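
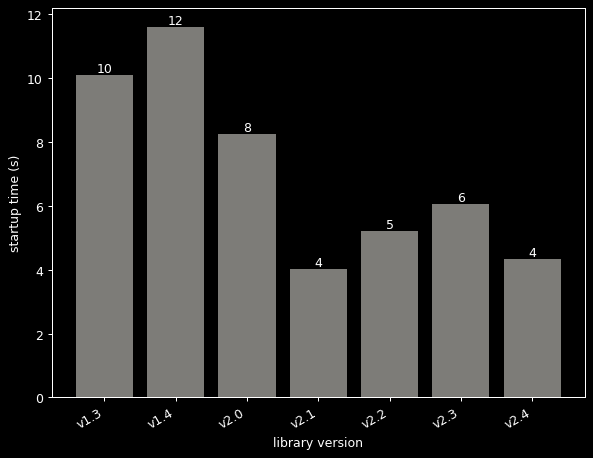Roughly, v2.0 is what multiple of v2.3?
≈ 1.33×

v2.0 ≈ 8, v2.3 ≈ 6; 8/6 ≈ 1.33.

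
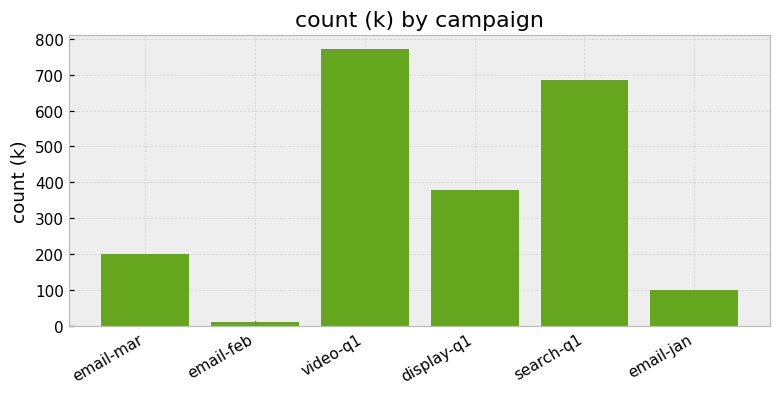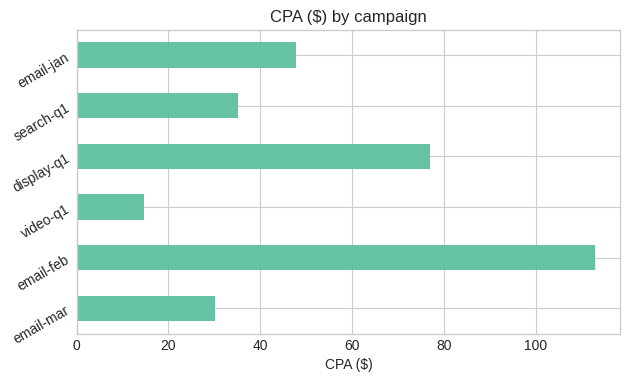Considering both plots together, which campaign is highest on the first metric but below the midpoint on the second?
Chart 2 median CPA ($) ≈ 40; below-median campaigns: email-mar, video-q1, search-q1. Among those, video-q1 has the highest count (k) (≈ 800).

video-q1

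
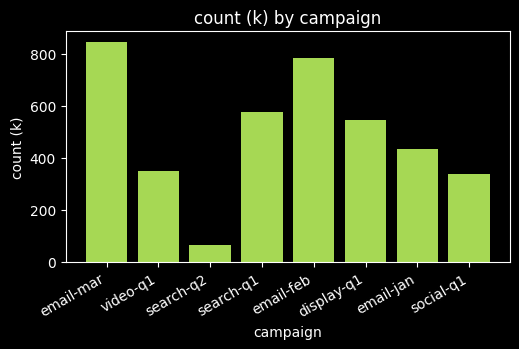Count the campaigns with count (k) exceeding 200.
Above 200: email-mar, video-q1, search-q1, email-feb, display-q1, email-jan, social-q1.

7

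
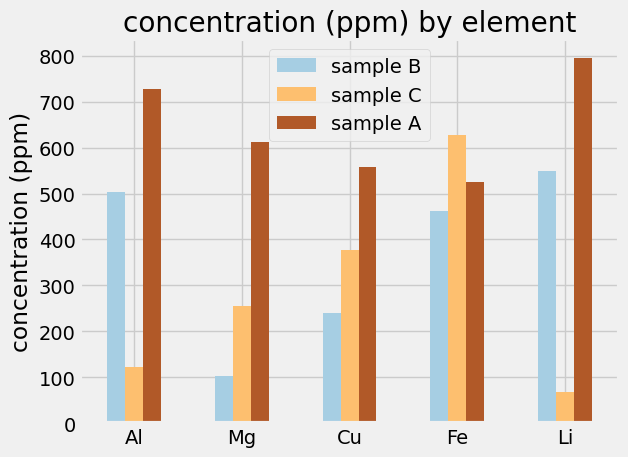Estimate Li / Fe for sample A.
≈ 1.6×

Li ≈ 800, Fe ≈ 500; 800/500 ≈ 1.6.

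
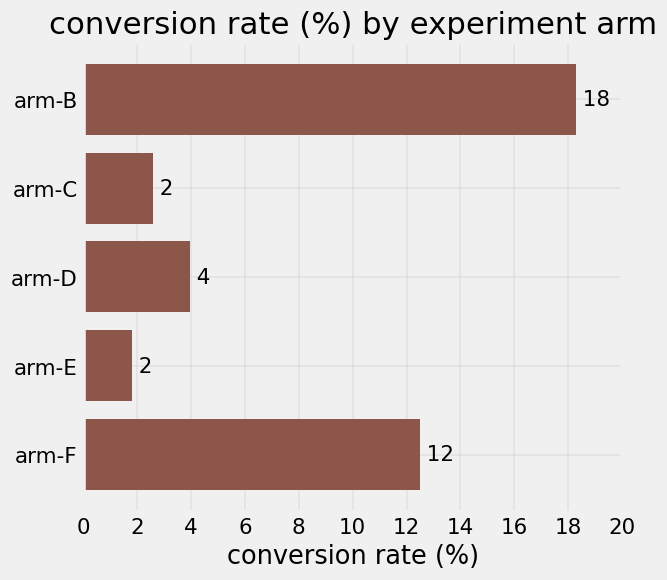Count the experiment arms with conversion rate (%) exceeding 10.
Above 10: arm-B, arm-F.

2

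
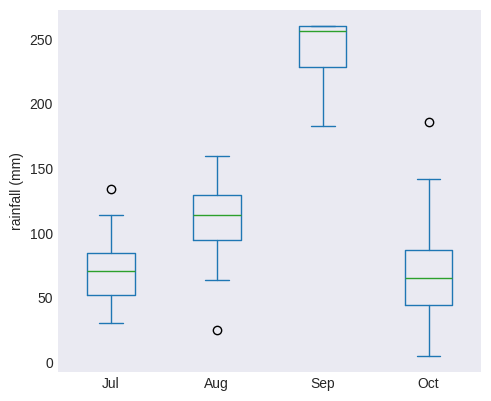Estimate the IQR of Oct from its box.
≈ 40

Q3 ≈ 80, Q1 ≈ 40; IQR ≈ 40.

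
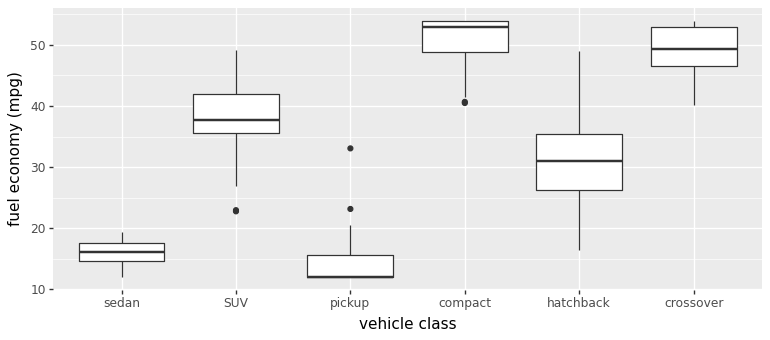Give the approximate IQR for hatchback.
≈ 10

Q3 ≈ 35, Q1 ≈ 25; IQR ≈ 10.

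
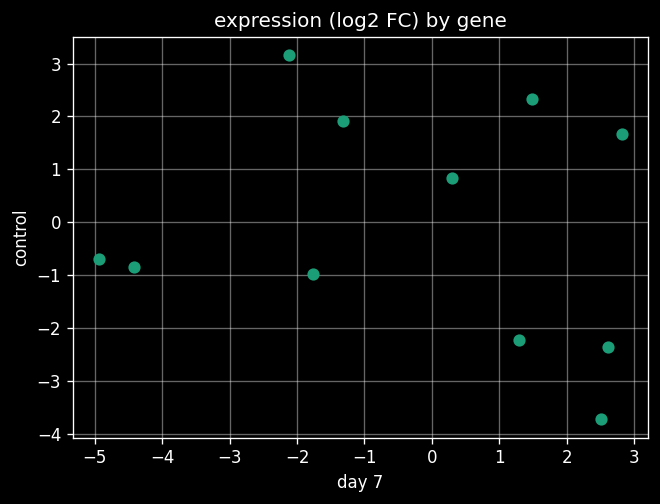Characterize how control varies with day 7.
Points are roughly uncorrelated; weak (|r| ≈ 0.2).

no clear correlation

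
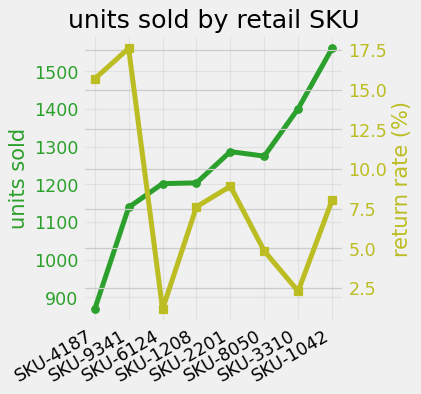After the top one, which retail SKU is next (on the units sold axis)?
Top 3 (on the units sold axis): SKU-1042 ≈ 1600, SKU-3310 ≈ 1400, SKU-2201 ≈ 1300.

SKU-3310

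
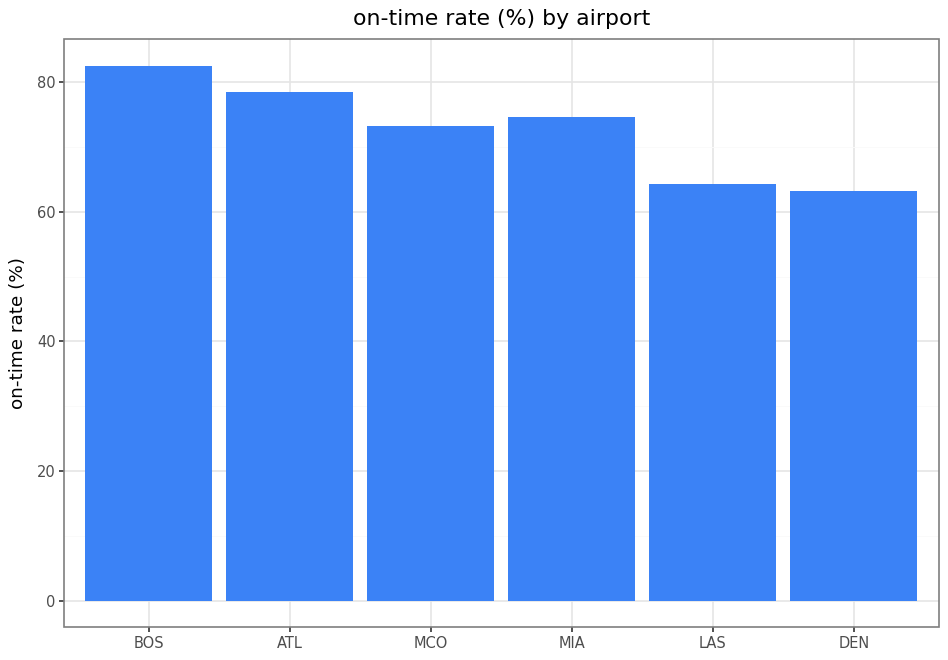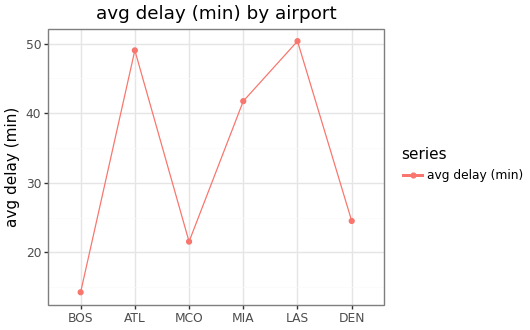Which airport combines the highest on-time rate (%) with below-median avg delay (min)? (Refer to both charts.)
BOS

Chart 2 median avg delay (min) ≈ 35; below-median airports: BOS, MCO, DEN. Among those, BOS has the highest on-time rate (%) (≈ 80).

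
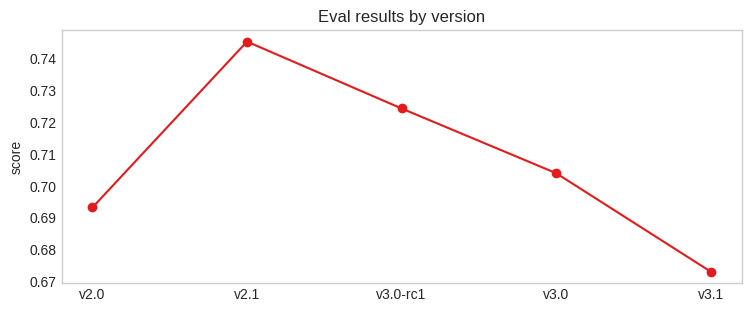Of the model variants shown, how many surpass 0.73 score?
Above 0.73: v2.1.

1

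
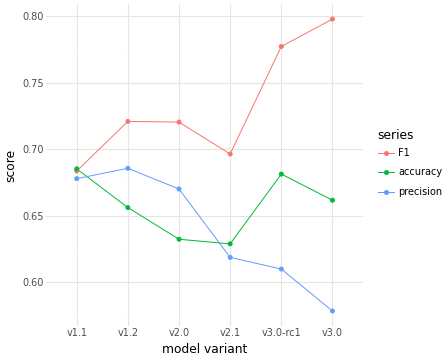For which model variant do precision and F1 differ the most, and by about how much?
v3.0, ≈ 0.22

v3.0: precision ≈ 0.58, F1 ≈ 0.80 → gap ≈ 0.22. Next-largest (v3.0-rc1) is only ≈ 0.16.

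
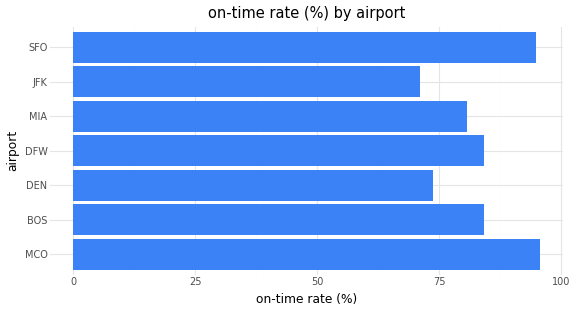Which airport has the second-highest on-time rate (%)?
Top 3: MCO ≈ 100, SFO ≈ 90, BOS ≈ 80.

SFO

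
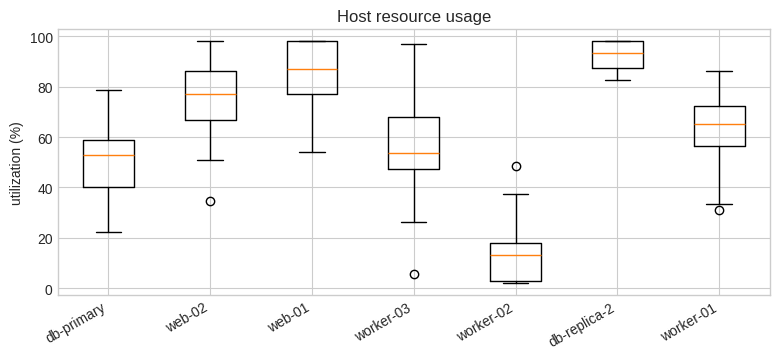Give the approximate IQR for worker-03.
Q3 ≈ 70, Q1 ≈ 50; IQR ≈ 20.

≈ 20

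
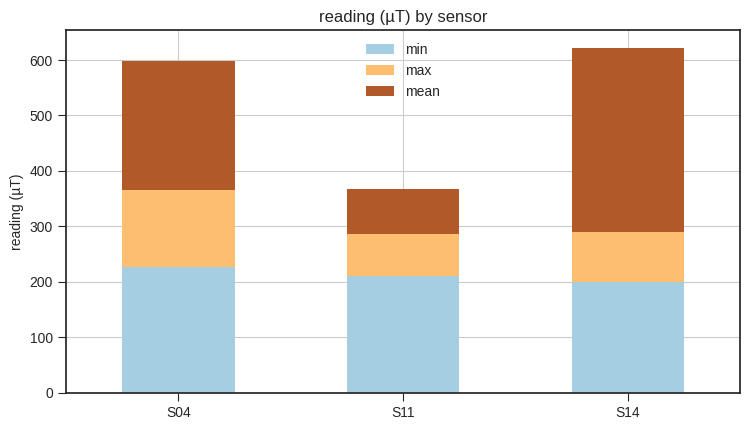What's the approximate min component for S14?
≈ 200

min top ≈ 200, bottom ≈ 0; segment ≈ 200.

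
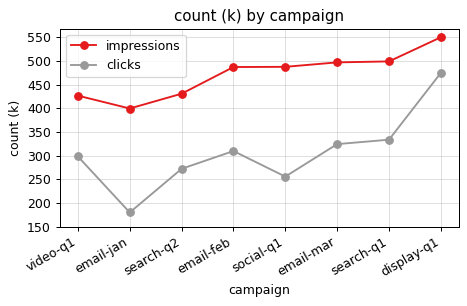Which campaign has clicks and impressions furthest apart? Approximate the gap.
social-q1: clicks ≈ 250, impressions ≈ 500 → gap ≈ 250. Next-largest (email-jan) is only ≈ 200.

social-q1, ≈ 250 k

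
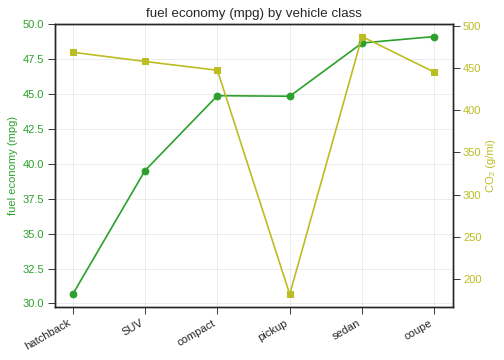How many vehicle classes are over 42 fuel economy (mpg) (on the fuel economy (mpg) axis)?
4

Above 42: compact, pickup, sedan, coupe.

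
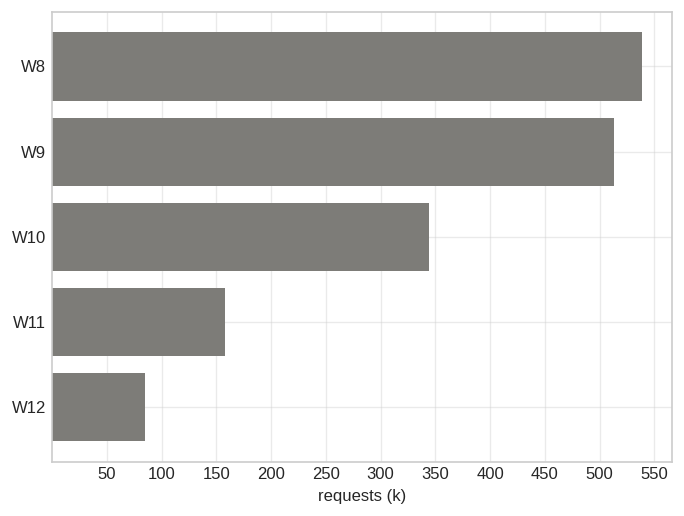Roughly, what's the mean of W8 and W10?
≈ 450

(550 + 350) / 2 ≈ 450.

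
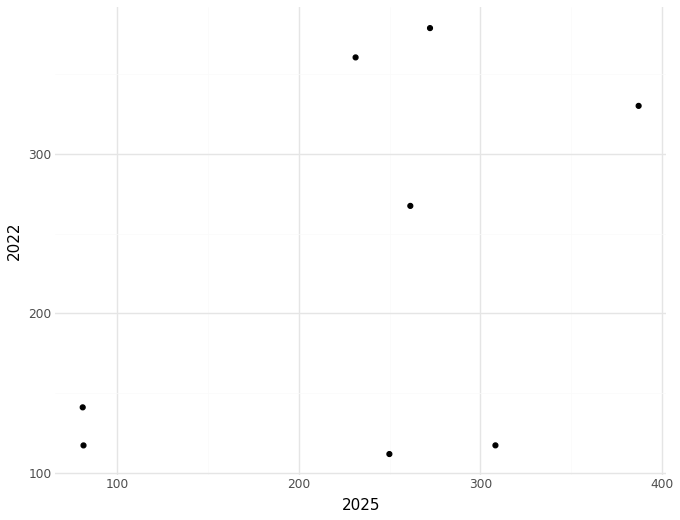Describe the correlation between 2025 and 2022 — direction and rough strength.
positive, moderate

Points are positively correlated; moderate (|r| ≈ 0.5).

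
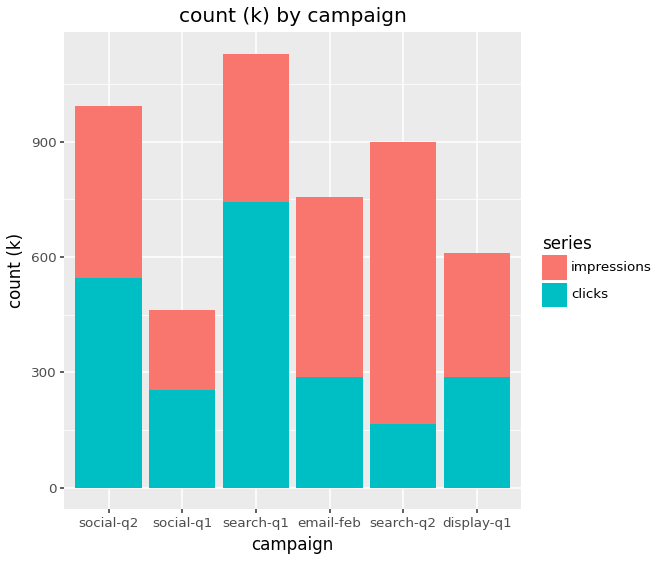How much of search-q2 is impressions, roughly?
≈ 700

impressions top ≈ 900, bottom ≈ 200; segment ≈ 700.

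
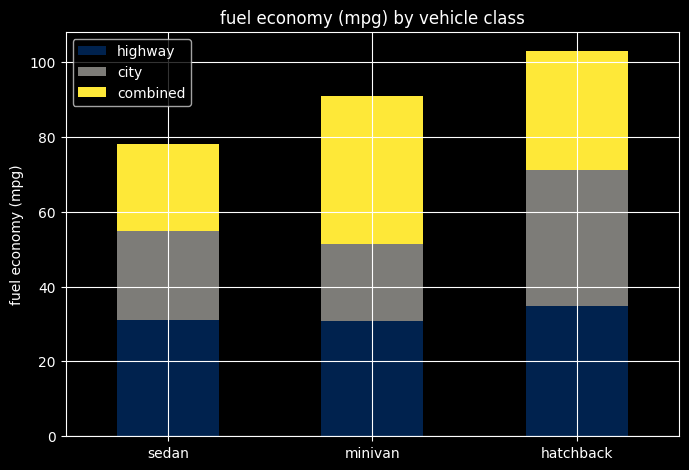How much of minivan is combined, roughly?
≈ 40

combined top ≈ 90, bottom ≈ 50; segment ≈ 40.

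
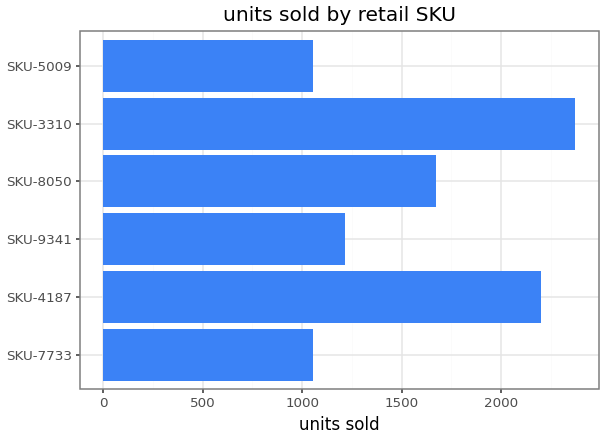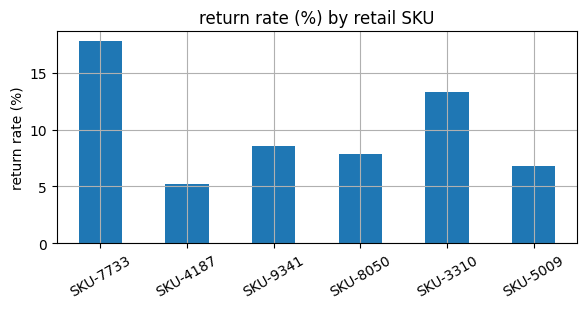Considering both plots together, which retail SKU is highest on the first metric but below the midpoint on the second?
SKU-4187

Chart 2 median return rate (%) ≈ 8; below-median retail SKUs: SKU-4187, SKU-8050, SKU-5009. Among those, SKU-4187 has the highest units sold (≈ 2000).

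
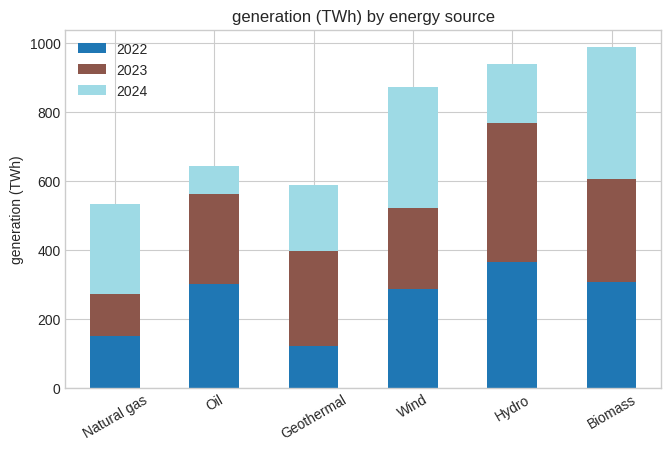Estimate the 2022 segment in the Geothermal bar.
2022 top ≈ 100, bottom ≈ 0; segment ≈ 100.

≈ 100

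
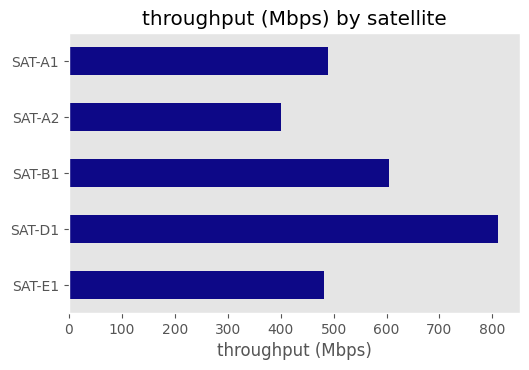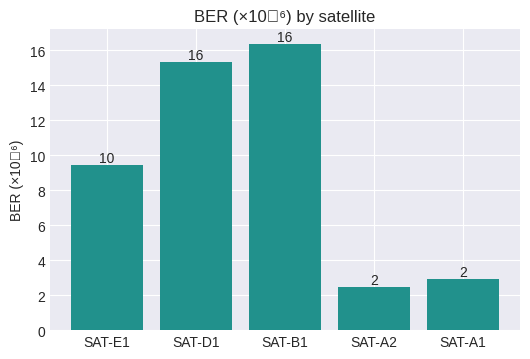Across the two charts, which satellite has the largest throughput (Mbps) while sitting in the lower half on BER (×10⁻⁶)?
Chart 2 median BER (×10⁻⁶) ≈ 10; below-median satellites: SAT-A2, SAT-A1. Among those, SAT-A1 has the highest throughput (Mbps) (≈ 500).

SAT-A1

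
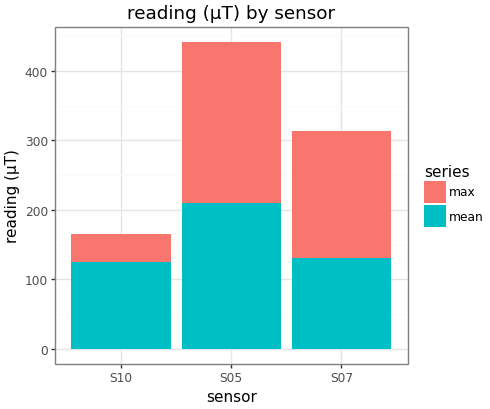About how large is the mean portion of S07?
mean top ≈ 150, bottom ≈ 0; segment ≈ 150.

≈ 150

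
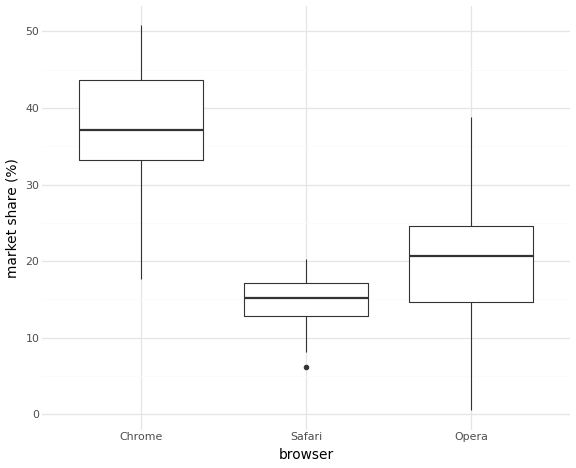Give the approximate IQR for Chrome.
Q3 ≈ 44, Q1 ≈ 34; IQR ≈ 10.

≈ 10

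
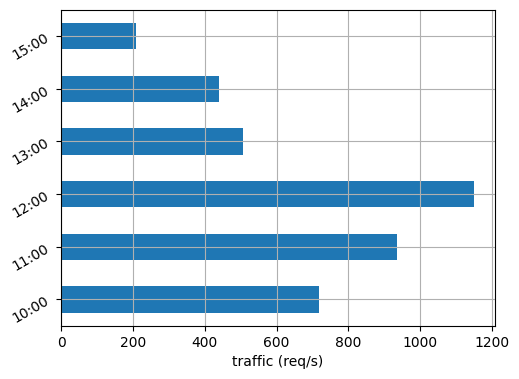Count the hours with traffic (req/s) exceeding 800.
2

Above 800: 11:00, 12:00.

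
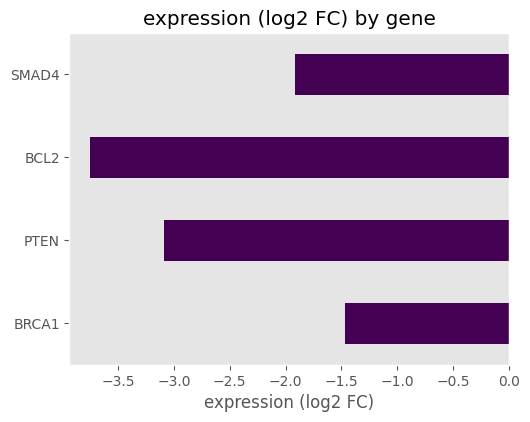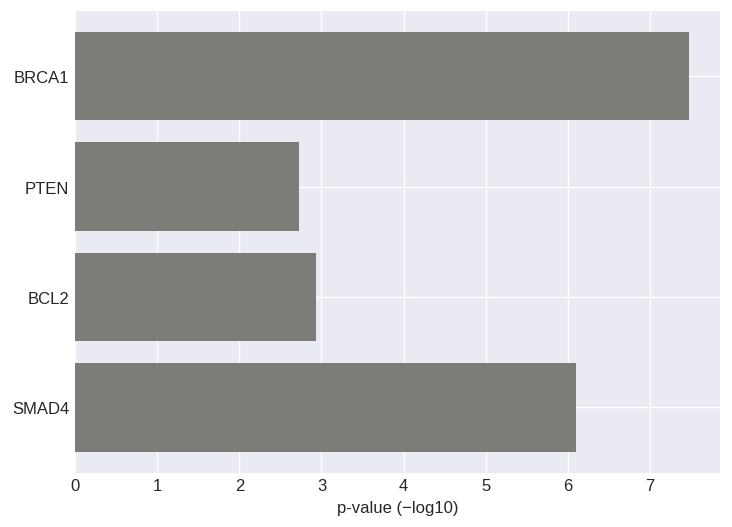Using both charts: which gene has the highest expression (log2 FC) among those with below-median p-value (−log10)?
Chart 2 median p-value (−log10) ≈ 5; below-median genes: PTEN, BCL2. Among those, PTEN has the highest expression (log2 FC) (≈ -3).

PTEN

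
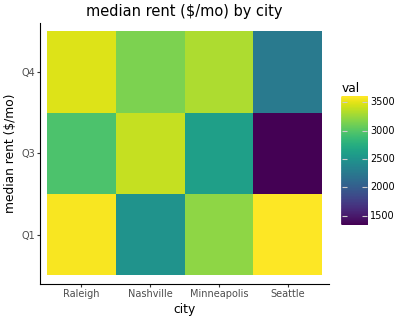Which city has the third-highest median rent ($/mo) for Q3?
Top 4 for Q3: Nashville ≈ 3400, Raleigh ≈ 3000, Minneapolis ≈ 2600, Seattle ≈ 1400.

Minneapolis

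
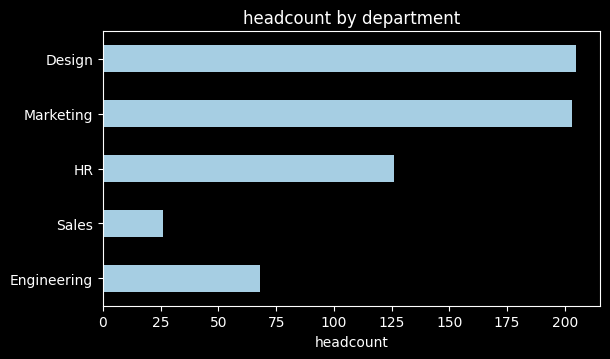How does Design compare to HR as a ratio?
Design ≈ 200, HR ≈ 120; 200/120 ≈ 1.67.

≈ 1.67×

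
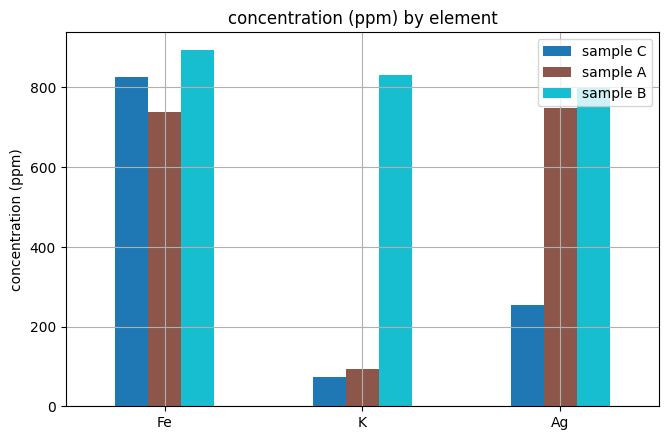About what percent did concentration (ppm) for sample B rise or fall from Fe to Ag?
Fe ≈ 900, Ag ≈ 800; (800 − 900) / 900 ≈ -11.1%.

≈ -11.1%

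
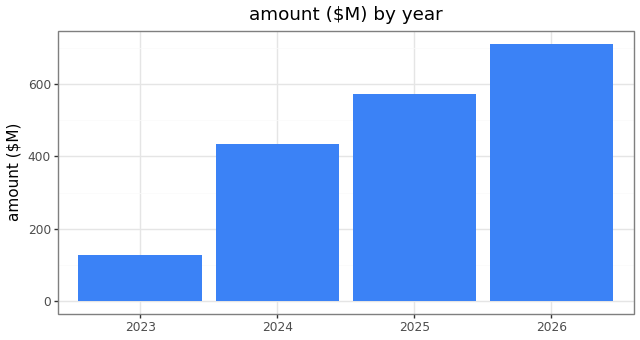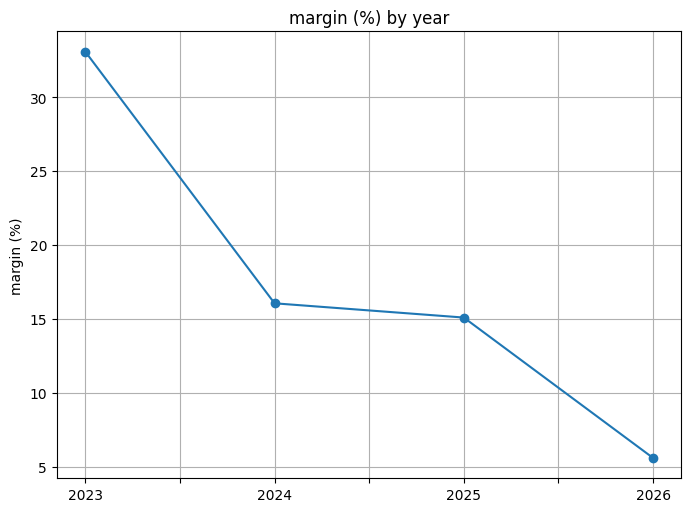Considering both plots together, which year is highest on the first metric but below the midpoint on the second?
Chart 2 median margin (%) ≈ 15; below-median years: 2025, 2026. Among those, 2026 has the highest amount ($M) (≈ 700).

2026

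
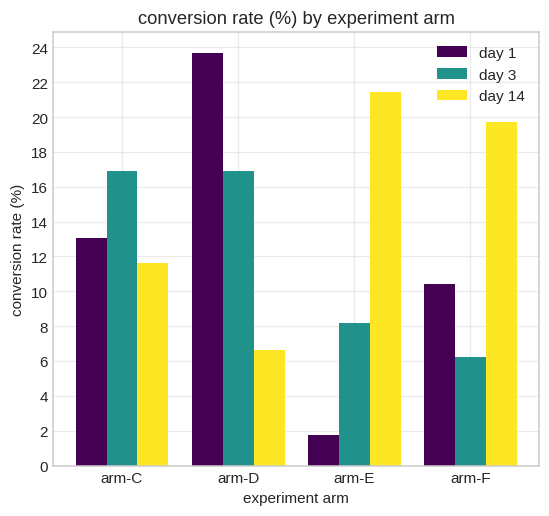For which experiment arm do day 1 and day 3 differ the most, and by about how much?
arm-D: day 1 ≈ 24, day 3 ≈ 16 → gap ≈ 8. Next-largest (arm-E) is only ≈ 6.

arm-D, ≈ 8 %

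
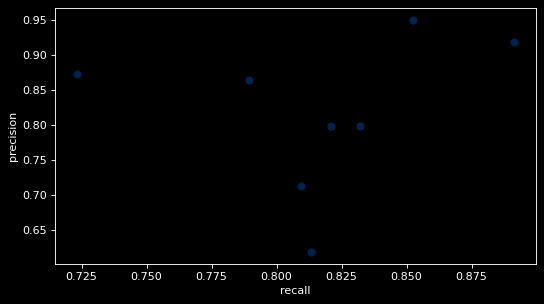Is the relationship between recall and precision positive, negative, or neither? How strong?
Points are roughly uncorrelated; weak (|r| ≈ 0.2).

no clear correlation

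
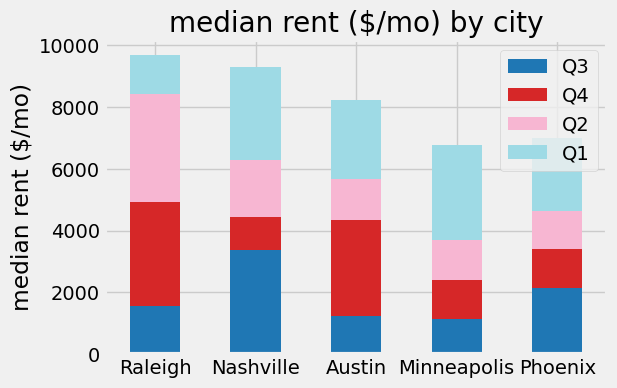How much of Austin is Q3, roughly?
Q3 top ≈ 1000, bottom ≈ 0; segment ≈ 1000.

≈ 1000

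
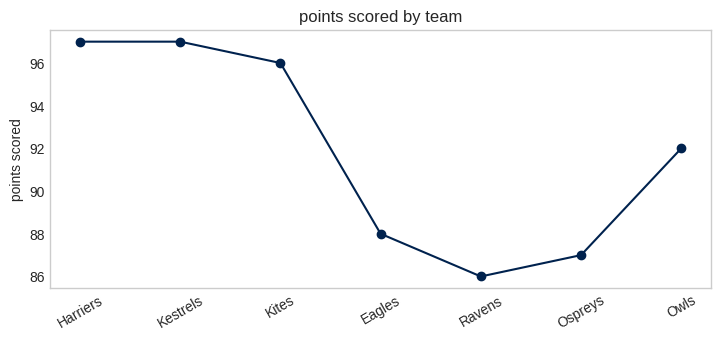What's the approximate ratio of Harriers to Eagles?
Harriers ≈ 97, Eagles ≈ 88; 97/88 ≈ 1.1.

≈ 1.1×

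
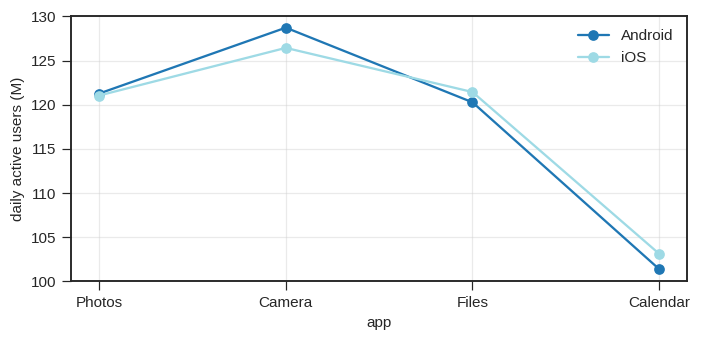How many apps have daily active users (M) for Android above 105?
3

Above 105: Photos, Camera, Files.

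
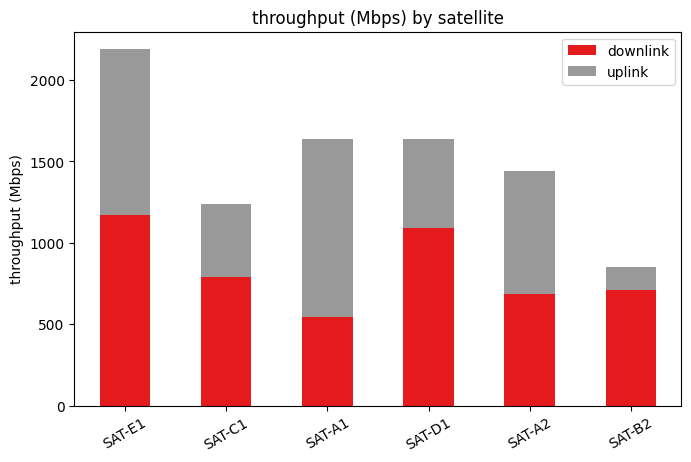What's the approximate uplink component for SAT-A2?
uplink top ≈ 1400, bottom ≈ 600; segment ≈ 800.

≈ 800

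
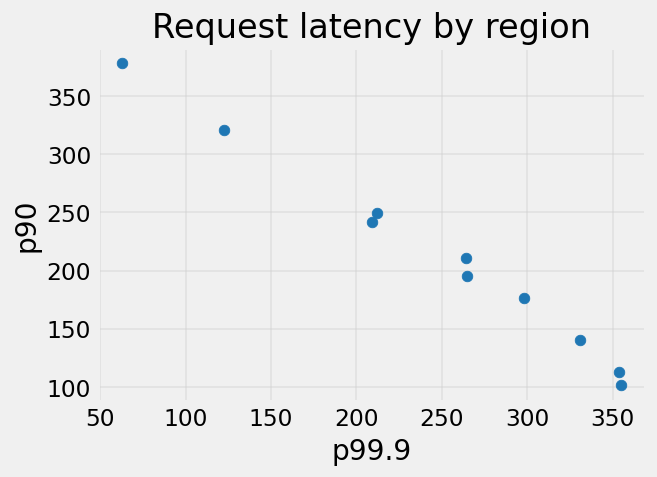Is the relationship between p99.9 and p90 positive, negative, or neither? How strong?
negative, strong

Points are negatively correlated; strong (|r| ≈ 1.0).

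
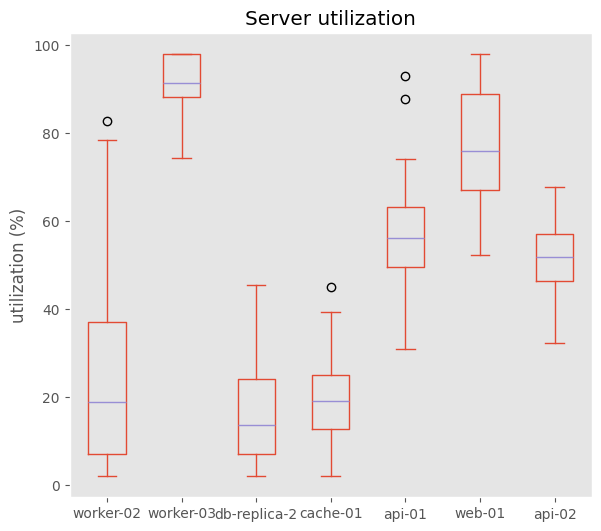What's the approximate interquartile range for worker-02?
Q3 ≈ 40, Q1 ≈ 10; IQR ≈ 30.

≈ 30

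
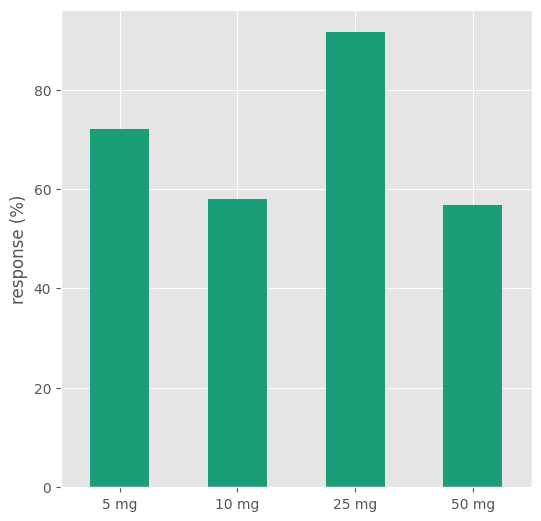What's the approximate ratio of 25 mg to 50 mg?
25 mg ≈ 90, 50 mg ≈ 60; 90/60 ≈ 1.5.

≈ 1.5×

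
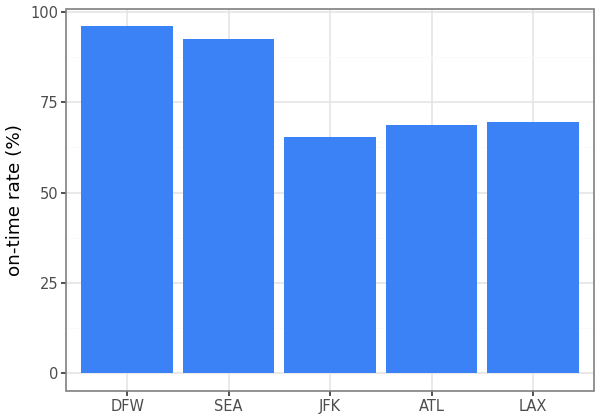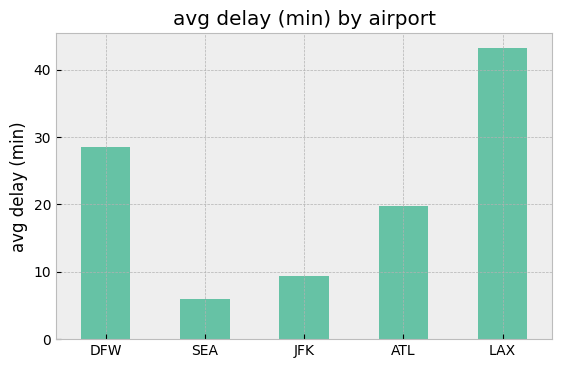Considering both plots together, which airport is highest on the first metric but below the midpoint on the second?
Chart 2 median avg delay (min) ≈ 20; below-median airports: SEA, JFK. Among those, SEA has the highest on-time rate (%) (≈ 90).

SEA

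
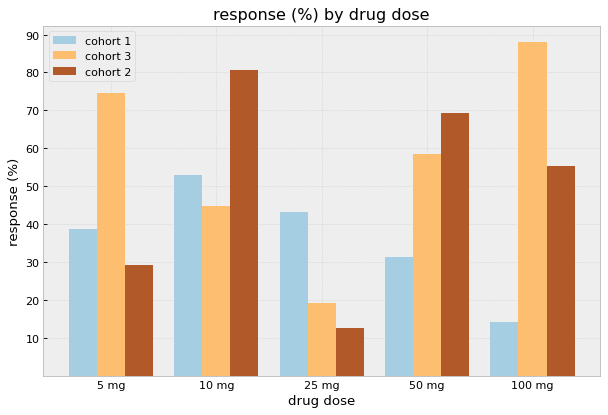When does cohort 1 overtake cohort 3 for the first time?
10 mg

5 mg: cohort 1 ≈ 40 vs cohort 3 ≈ 70 (not yet); 10 mg: cohort 1 ≈ 50 vs cohort 3 ≈ 40 (first crossover).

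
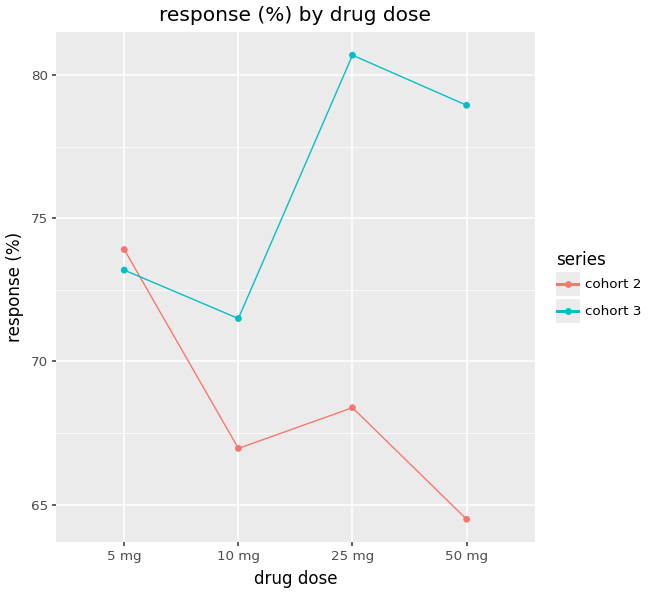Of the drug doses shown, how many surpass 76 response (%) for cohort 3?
Above 76: 25 mg, 50 mg.

2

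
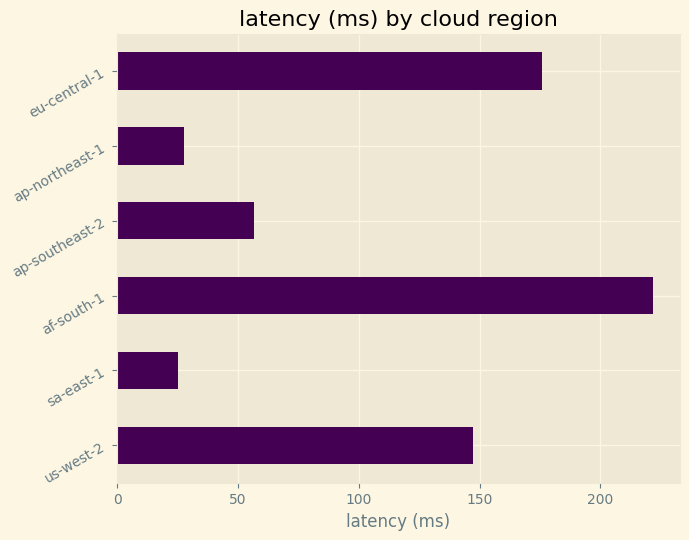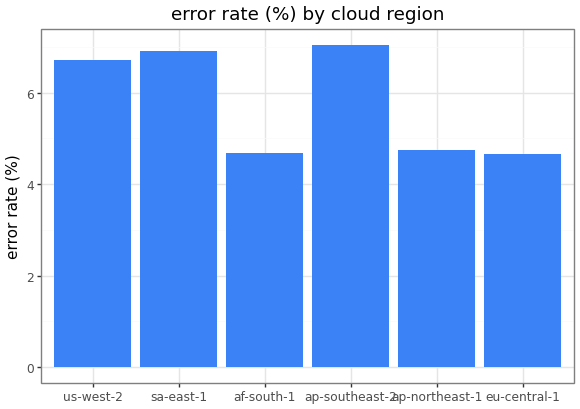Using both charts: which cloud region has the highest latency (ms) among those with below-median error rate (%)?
Chart 2 median error rate (%) ≈ 6; below-median cloud regions: af-south-1, ap-northeast-1, eu-central-1. Among those, af-south-1 has the highest latency (ms) (≈ 225).

af-south-1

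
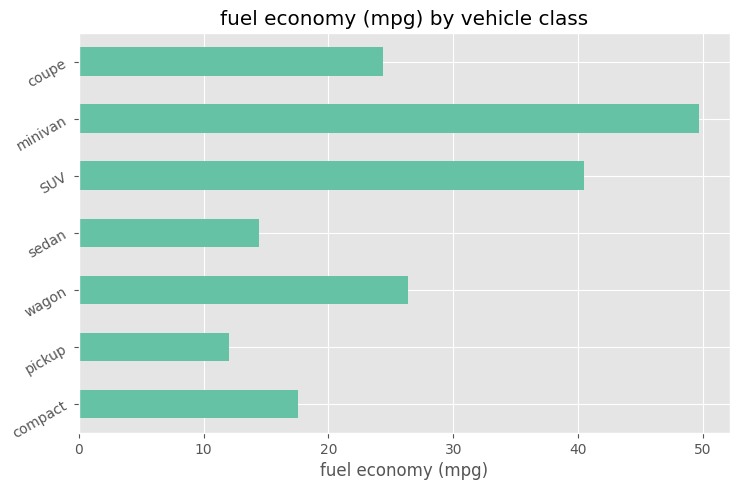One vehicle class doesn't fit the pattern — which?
minivan ≈ 50; the rest sit between ≈ 10 and ≈ 40.

minivan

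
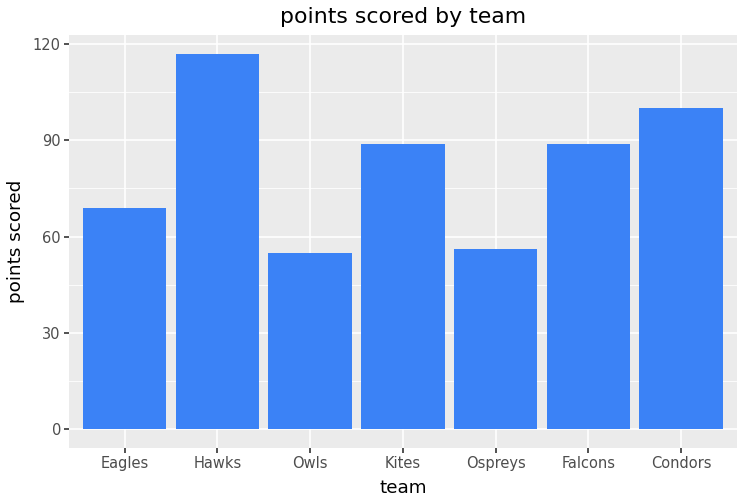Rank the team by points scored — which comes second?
Condors

Top 3: Hawks ≈ 120, Condors ≈ 100, Falcons ≈ 90.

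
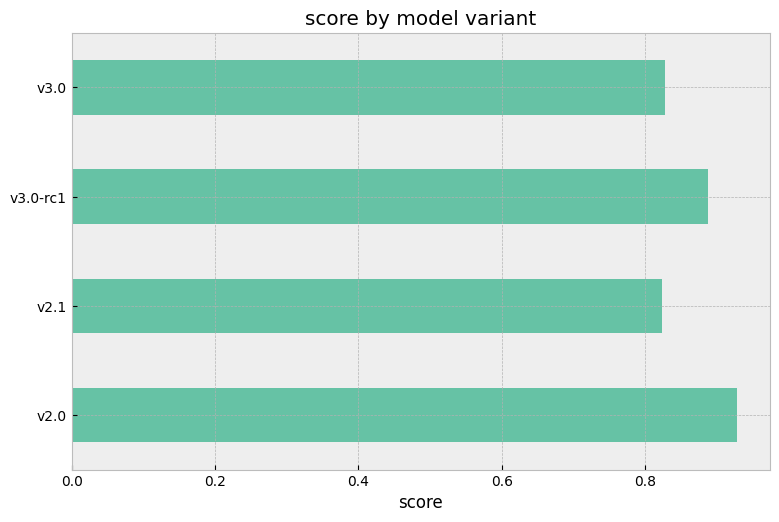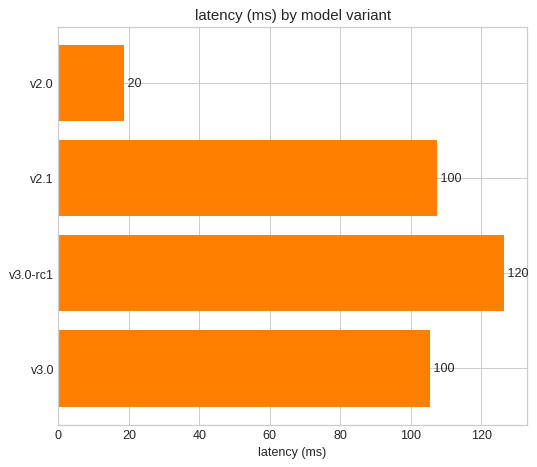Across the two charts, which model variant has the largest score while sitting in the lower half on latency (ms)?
Chart 2 median latency (ms) ≈ 100; below-median model variants: v2.0, v3.0. Among those, v2.0 has the highest score (≈ 0.9).

v2.0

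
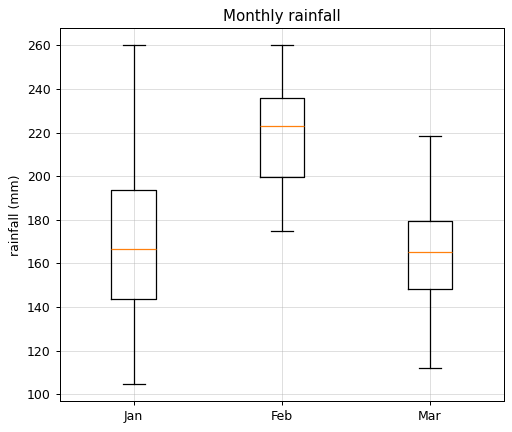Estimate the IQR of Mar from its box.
≈ 30

Q3 ≈ 180, Q1 ≈ 150; IQR ≈ 30.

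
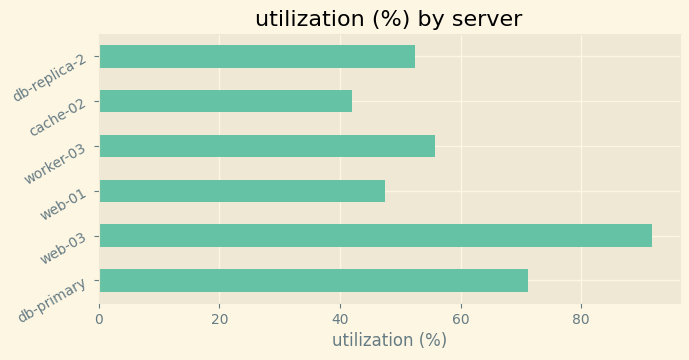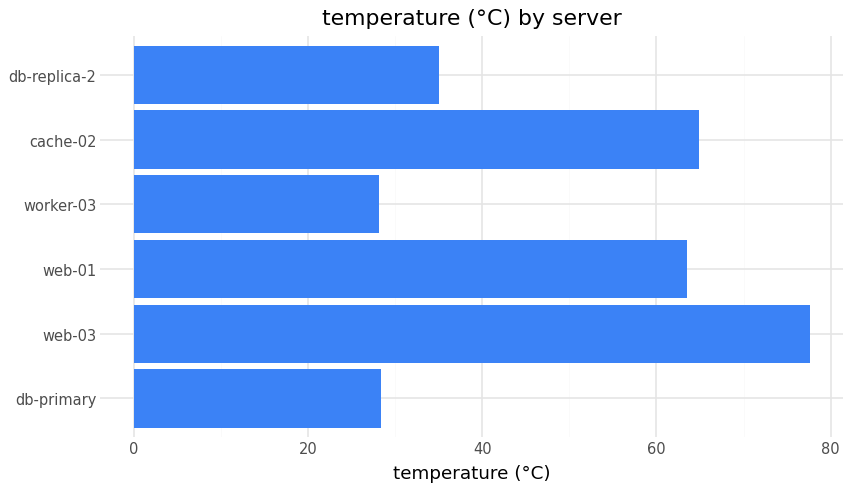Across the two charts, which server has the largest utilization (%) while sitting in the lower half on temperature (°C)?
Chart 2 median temperature (°C) ≈ 50; below-median servers: db-primary, worker-03, db-replica-2. Among those, db-primary has the highest utilization (%) (≈ 70).

db-primary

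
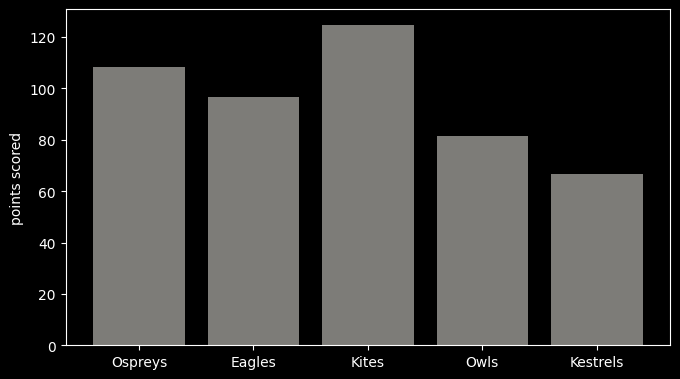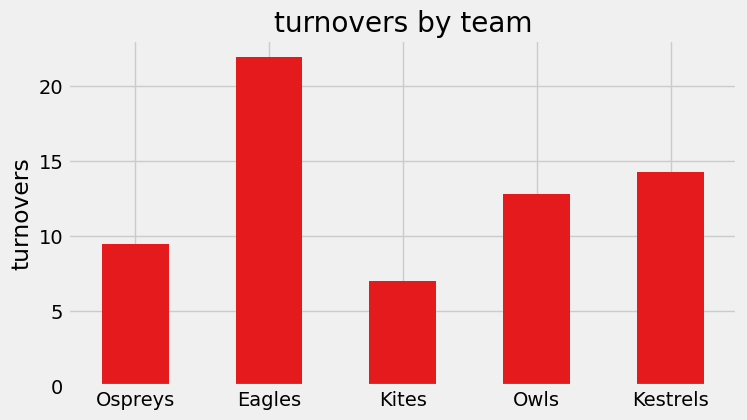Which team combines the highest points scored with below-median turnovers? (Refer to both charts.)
Chart 2 median turnovers ≈ 15; below-median teams: Ospreys, Kites. Among those, Kites has the highest points scored (≈ 120).

Kites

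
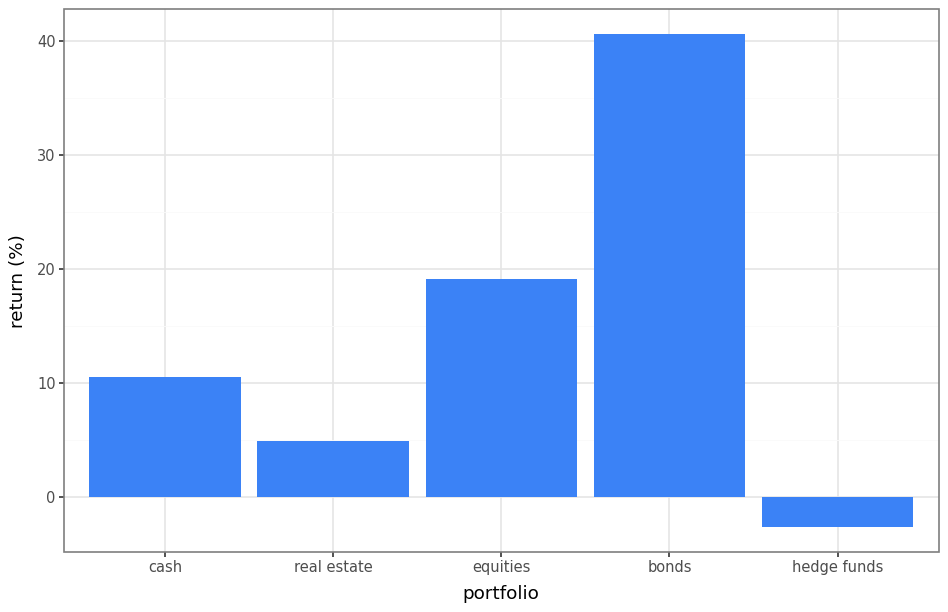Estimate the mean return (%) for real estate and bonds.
≈ 22

(5 + 40) / 2 ≈ 22.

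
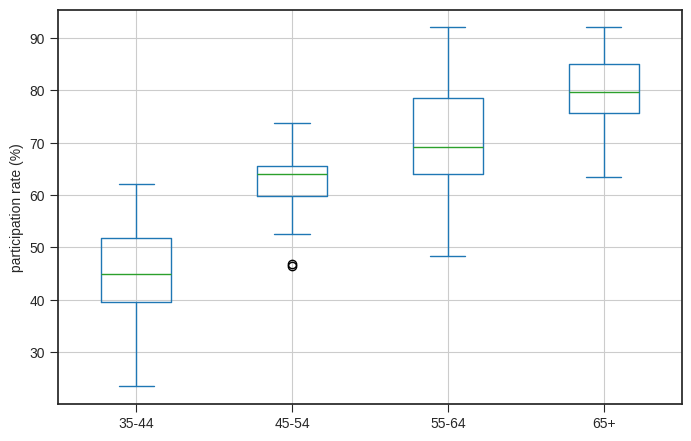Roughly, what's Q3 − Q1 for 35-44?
Q3 ≈ 50, Q1 ≈ 40; IQR ≈ 10.

≈ 10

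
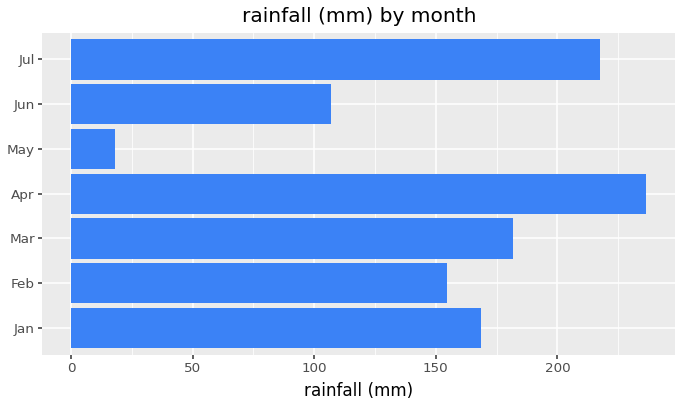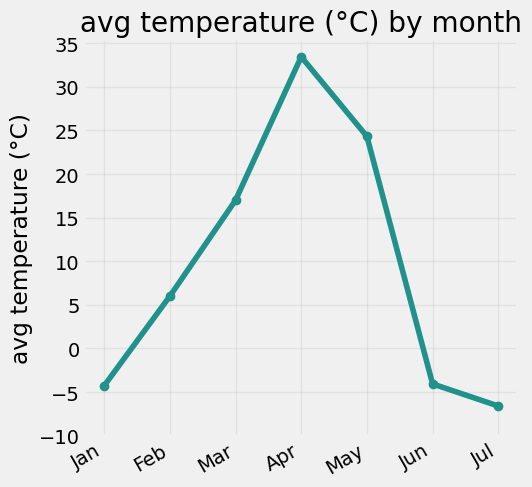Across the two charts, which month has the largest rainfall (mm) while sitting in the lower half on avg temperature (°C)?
Chart 2 median avg temperature (°C) ≈ 5; below-median months: Jan, Jun, Jul. Among those, Jul has the highest rainfall (mm) (≈ 225).

Jul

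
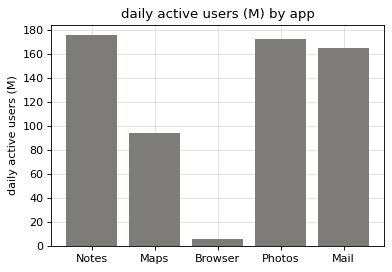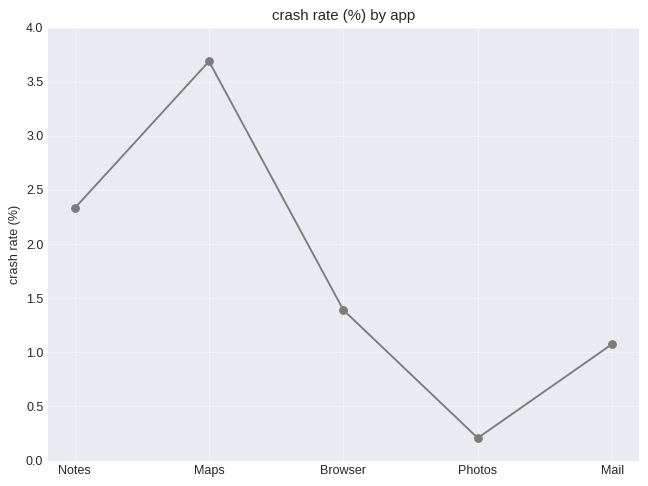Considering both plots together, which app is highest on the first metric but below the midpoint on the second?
Chart 2 median crash rate (%) ≈ 1.5; below-median apps: Photos, Mail. Among those, Photos has the highest daily active users (M) (≈ 180).

Photos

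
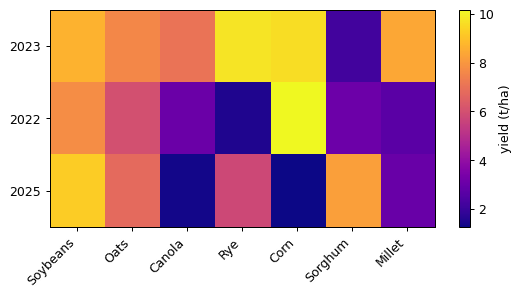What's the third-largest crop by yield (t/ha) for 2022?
Oats

Top 4 for 2022: Corn ≈ 10, Soybeans ≈ 8, Oats ≈ 6, Sorghum ≈ 3.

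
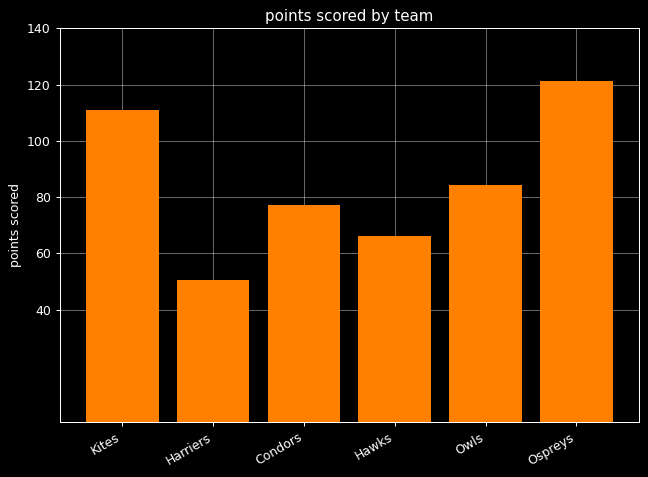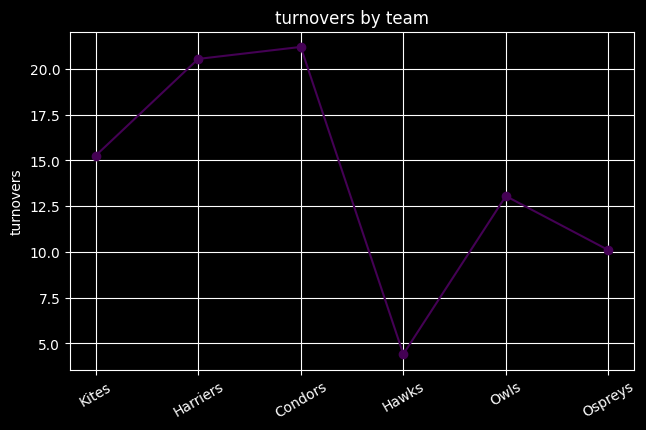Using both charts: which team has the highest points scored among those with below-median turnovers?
Chart 2 median turnovers ≈ 14; below-median teams: Hawks, Owls, Ospreys. Among those, Ospreys has the highest points scored (≈ 120).

Ospreys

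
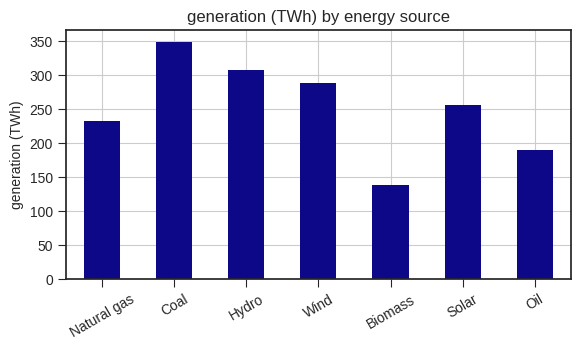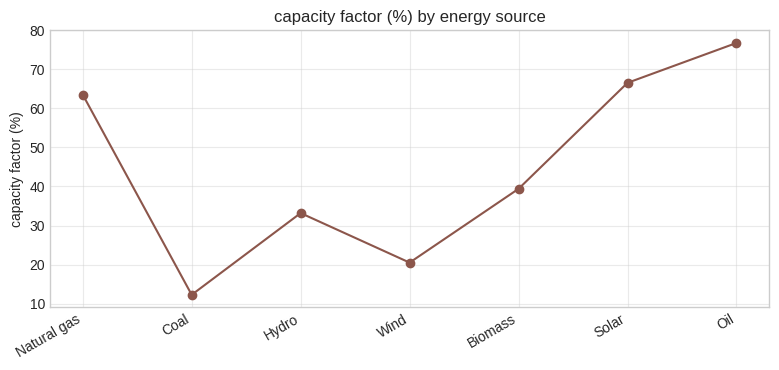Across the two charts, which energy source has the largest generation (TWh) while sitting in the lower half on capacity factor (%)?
Chart 2 median capacity factor (%) ≈ 40; below-median energy sources: Coal, Hydro, Wind. Among those, Coal has the highest generation (TWh) (≈ 350).

Coal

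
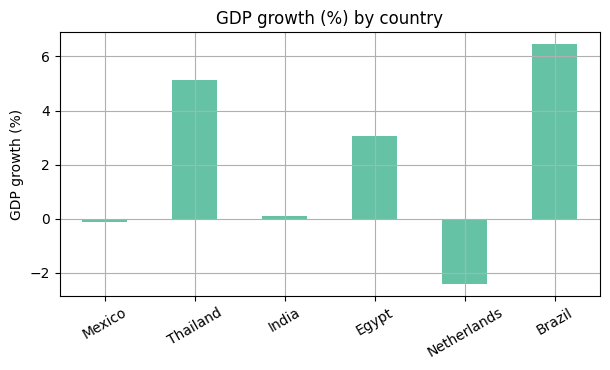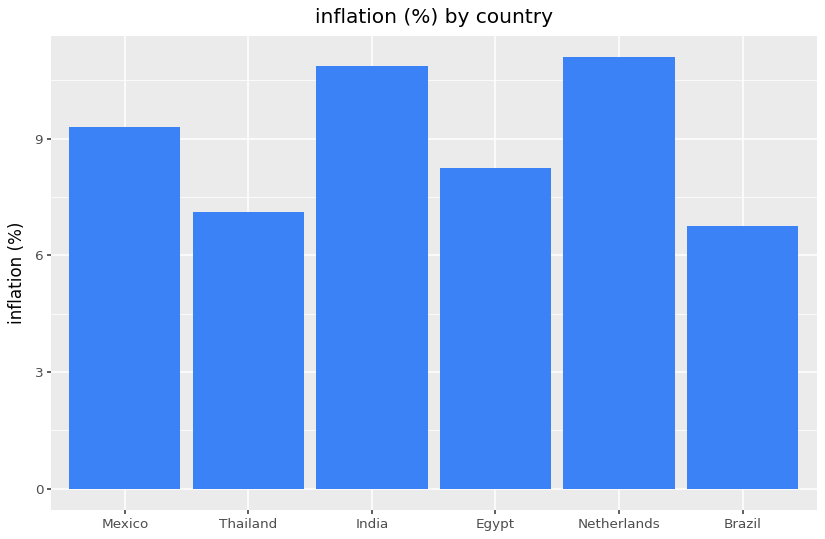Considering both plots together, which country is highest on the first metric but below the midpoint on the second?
Brazil

Chart 2 median inflation (%) ≈ 8; below-median countries: Thailand, Egypt, Brazil. Among those, Brazil has the highest GDP growth (%) (≈ 6).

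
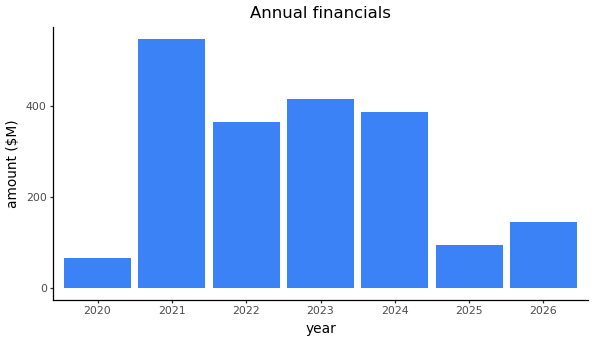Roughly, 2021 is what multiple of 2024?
2021 ≈ 550, 2024 ≈ 400; 550/400 ≈ 1.38.

≈ 1.38×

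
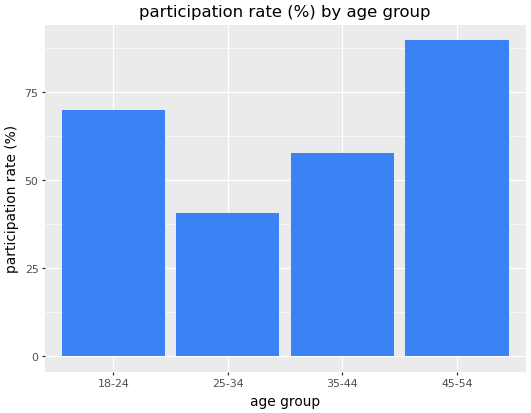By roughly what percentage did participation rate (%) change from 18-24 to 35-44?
≈ -14.3%

18-24 ≈ 70, 35-44 ≈ 60; (60 − 70) / 70 ≈ -14.3%.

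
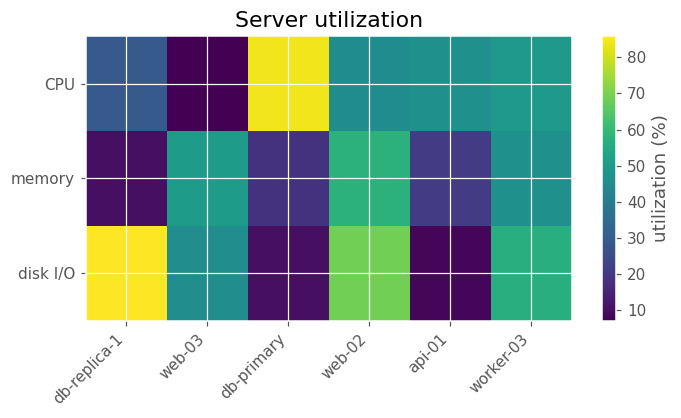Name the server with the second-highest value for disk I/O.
Top 3 for disk I/O: db-replica-1 ≈ 90, web-02 ≈ 70, worker-03 ≈ 60.

web-02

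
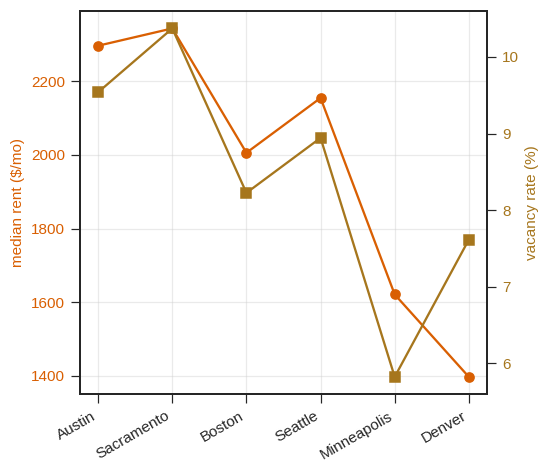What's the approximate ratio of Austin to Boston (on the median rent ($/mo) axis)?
≈ 1.15×

Austin ≈ 2300, Boston ≈ 2000; 2300/2000 ≈ 1.15.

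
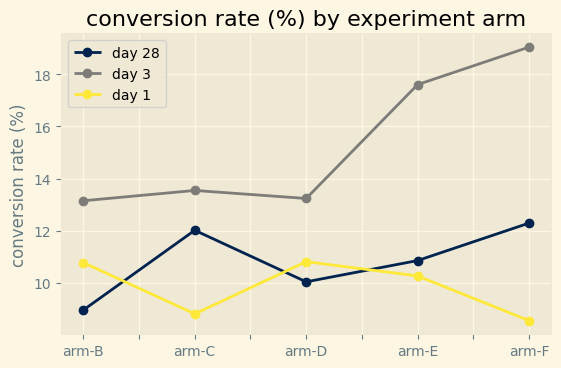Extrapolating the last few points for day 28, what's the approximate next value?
≈ 13

Last three: 10, 11, 12 → slope ≈ 1/step → next ≈ 13.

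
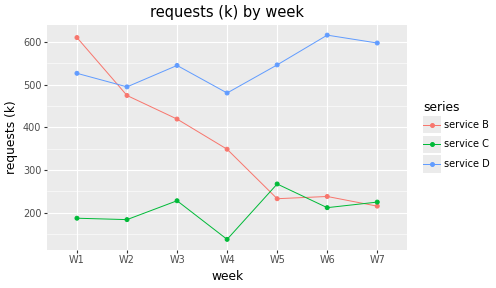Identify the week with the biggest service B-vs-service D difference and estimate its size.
W7, ≈ 400 k

W7: service B ≈ 200, service D ≈ 600 → gap ≈ 400. Next-largest (W6) is only ≈ 350.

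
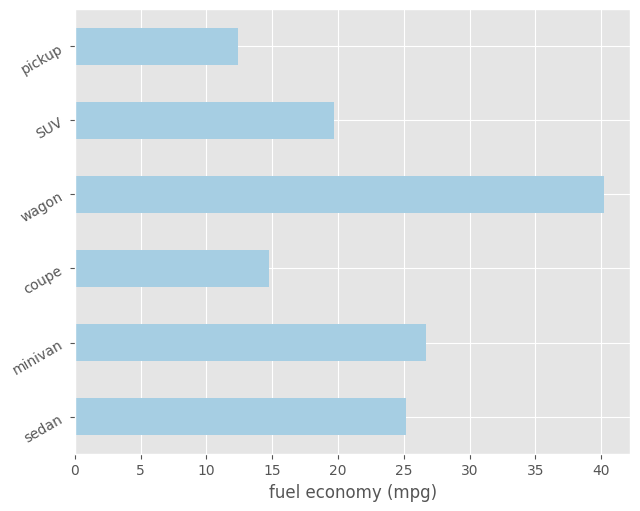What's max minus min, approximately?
≈ 30

Max wagon ≈ 40, min pickup ≈ 10; range ≈ 30.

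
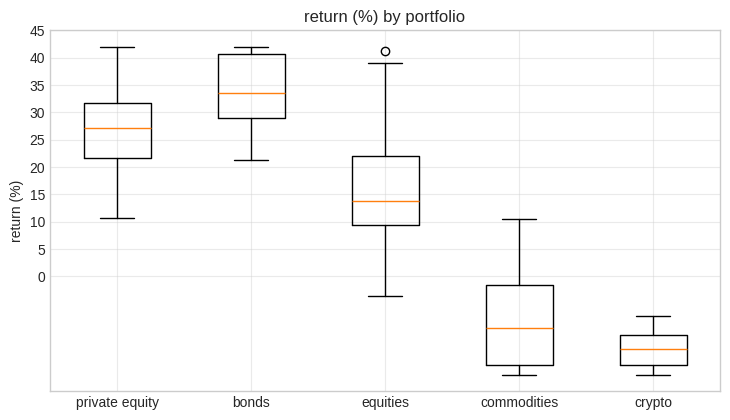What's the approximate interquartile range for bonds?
≈ 10

Q3 ≈ 40, Q1 ≈ 30; IQR ≈ 10.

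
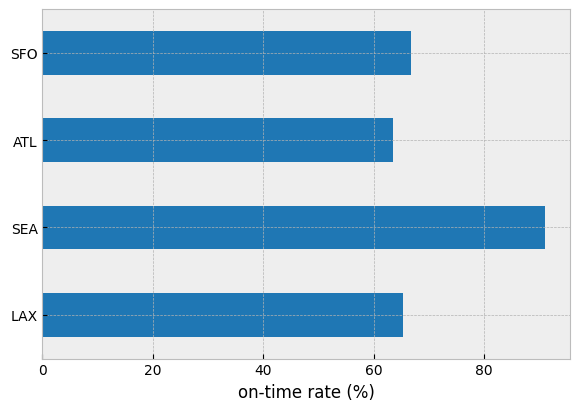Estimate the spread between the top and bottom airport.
Max SEA ≈ 90, min ATL ≈ 60; range ≈ 30.

≈ 30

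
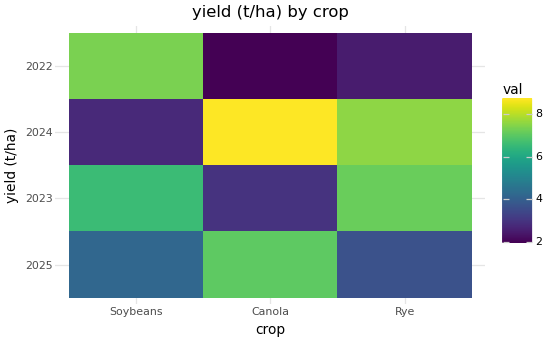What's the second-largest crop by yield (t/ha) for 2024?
Top 3 for 2024: Canola ≈ 9, Rye ≈ 8, Soybeans ≈ 3.

Rye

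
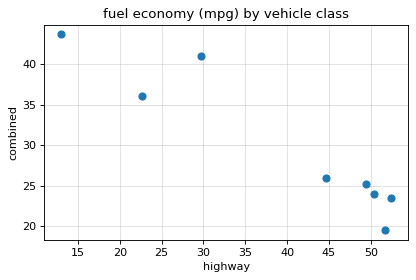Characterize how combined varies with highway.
Points are negatively correlated; strong (|r| ≈ 0.9).

negative, strong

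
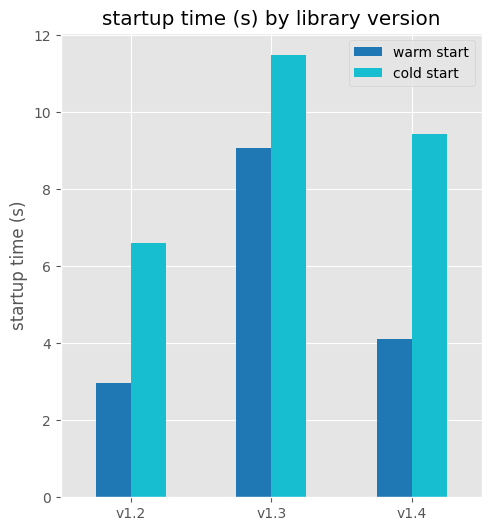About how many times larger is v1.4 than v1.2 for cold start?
≈ 1.29×

v1.4 ≈ 9, v1.2 ≈ 7; 9/7 ≈ 1.29.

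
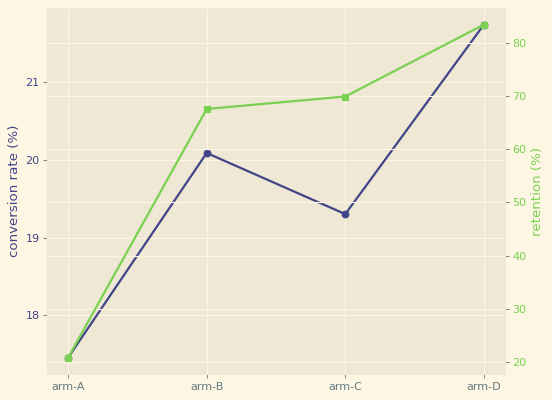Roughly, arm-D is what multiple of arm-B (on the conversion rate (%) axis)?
arm-D ≈ 21.5, arm-B ≈ 20.0; 21.5/20.0 ≈ 1.07.

≈ 1.07×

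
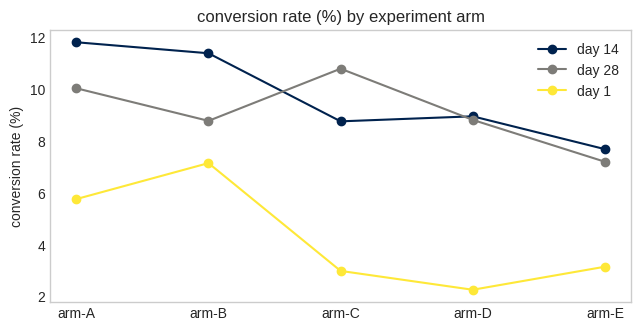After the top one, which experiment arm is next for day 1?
Top 3 for day 1: arm-B ≈ 7, arm-A ≈ 6, arm-E ≈ 3.

arm-A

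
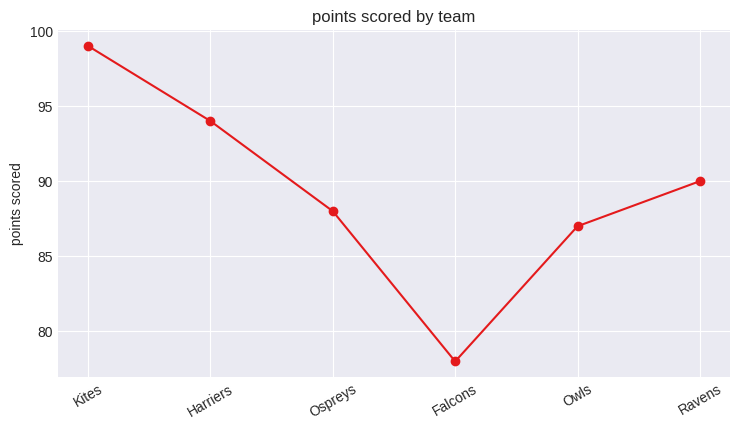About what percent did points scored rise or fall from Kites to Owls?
≈ -12%

Kites ≈ 100, Owls ≈ 88; (88 − 100) / 100 ≈ -12%.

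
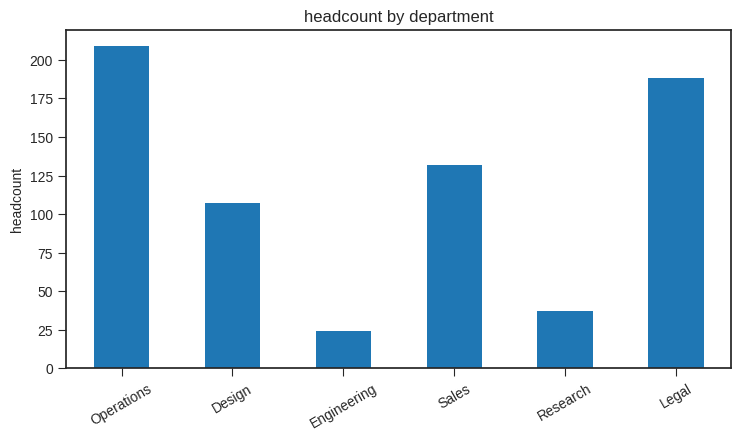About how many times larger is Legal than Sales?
Legal ≈ 180, Sales ≈ 140; 180/140 ≈ 1.29.

≈ 1.29×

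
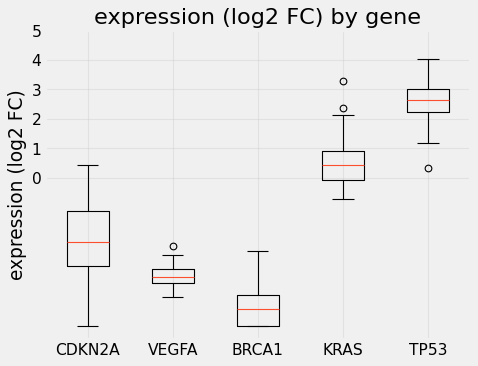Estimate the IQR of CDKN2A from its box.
≈ 2

Q3 ≈ -1, Q1 ≈ -3; IQR ≈ 2.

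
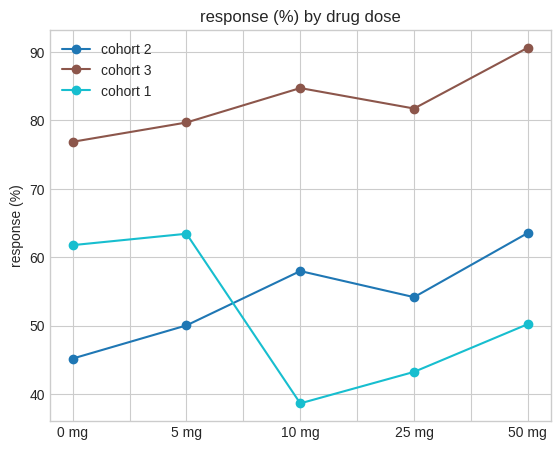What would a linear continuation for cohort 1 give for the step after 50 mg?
≈ 55

Last three: 40, 45, 50 → slope ≈ 5/step → next ≈ 55.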